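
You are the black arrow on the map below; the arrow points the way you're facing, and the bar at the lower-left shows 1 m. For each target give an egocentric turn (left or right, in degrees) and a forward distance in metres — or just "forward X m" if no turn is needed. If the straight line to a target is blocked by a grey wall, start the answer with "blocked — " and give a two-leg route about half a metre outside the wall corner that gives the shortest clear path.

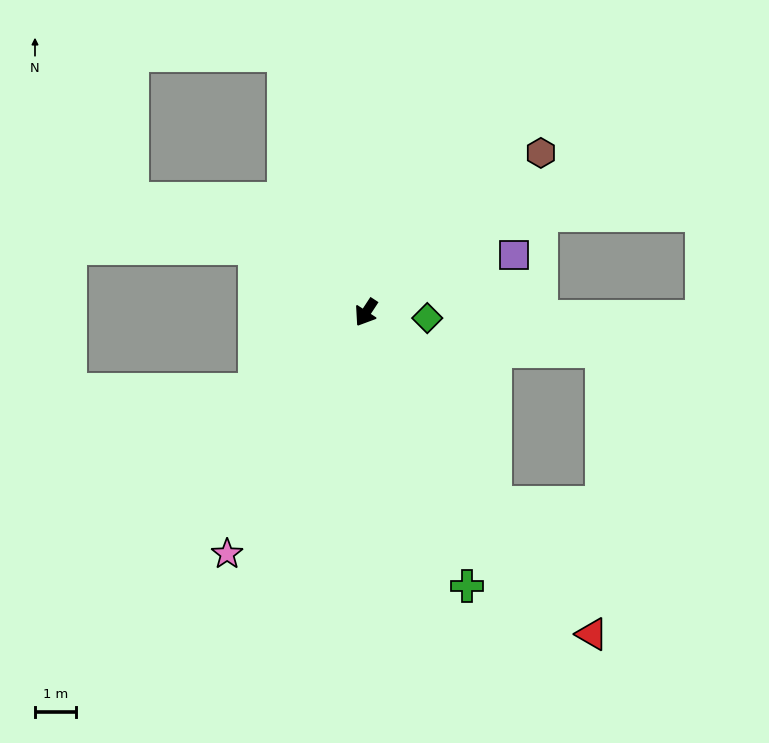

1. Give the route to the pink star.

turn left 3°, forward 6.8 m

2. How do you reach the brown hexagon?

turn left 166°, forward 5.8 m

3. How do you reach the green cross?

turn left 54°, forward 7.1 m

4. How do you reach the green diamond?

turn left 118°, forward 1.5 m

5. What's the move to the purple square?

turn left 144°, forward 3.9 m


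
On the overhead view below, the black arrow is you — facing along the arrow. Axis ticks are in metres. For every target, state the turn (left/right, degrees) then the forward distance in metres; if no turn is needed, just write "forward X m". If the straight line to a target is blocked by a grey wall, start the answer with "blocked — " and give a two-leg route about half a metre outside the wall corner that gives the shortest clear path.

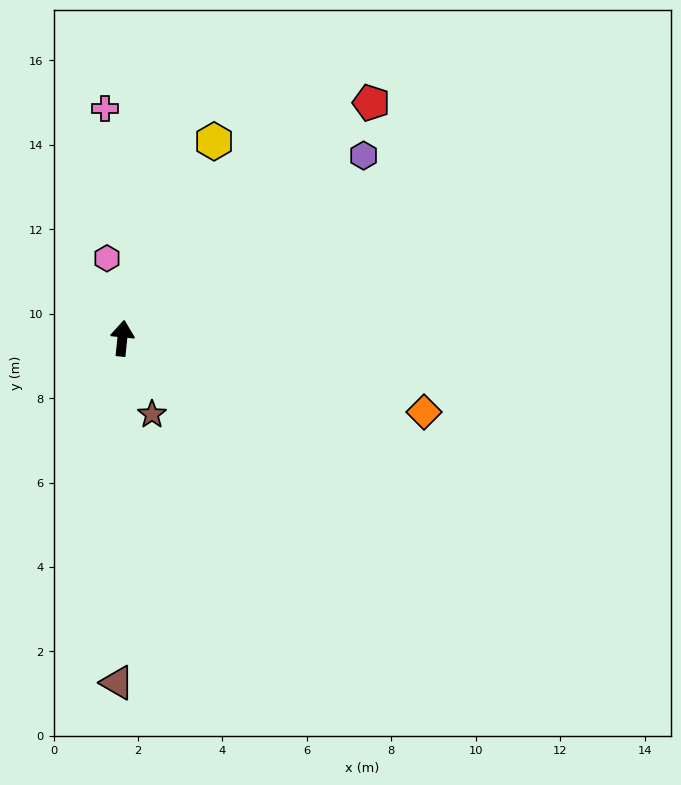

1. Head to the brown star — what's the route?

turn right 153°, forward 1.9 m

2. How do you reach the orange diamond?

turn right 98°, forward 7.4 m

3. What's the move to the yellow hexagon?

turn right 19°, forward 5.1 m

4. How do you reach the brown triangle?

turn right 175°, forward 8.2 m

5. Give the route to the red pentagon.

turn right 41°, forward 8.1 m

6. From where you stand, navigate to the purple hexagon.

turn right 47°, forward 7.2 m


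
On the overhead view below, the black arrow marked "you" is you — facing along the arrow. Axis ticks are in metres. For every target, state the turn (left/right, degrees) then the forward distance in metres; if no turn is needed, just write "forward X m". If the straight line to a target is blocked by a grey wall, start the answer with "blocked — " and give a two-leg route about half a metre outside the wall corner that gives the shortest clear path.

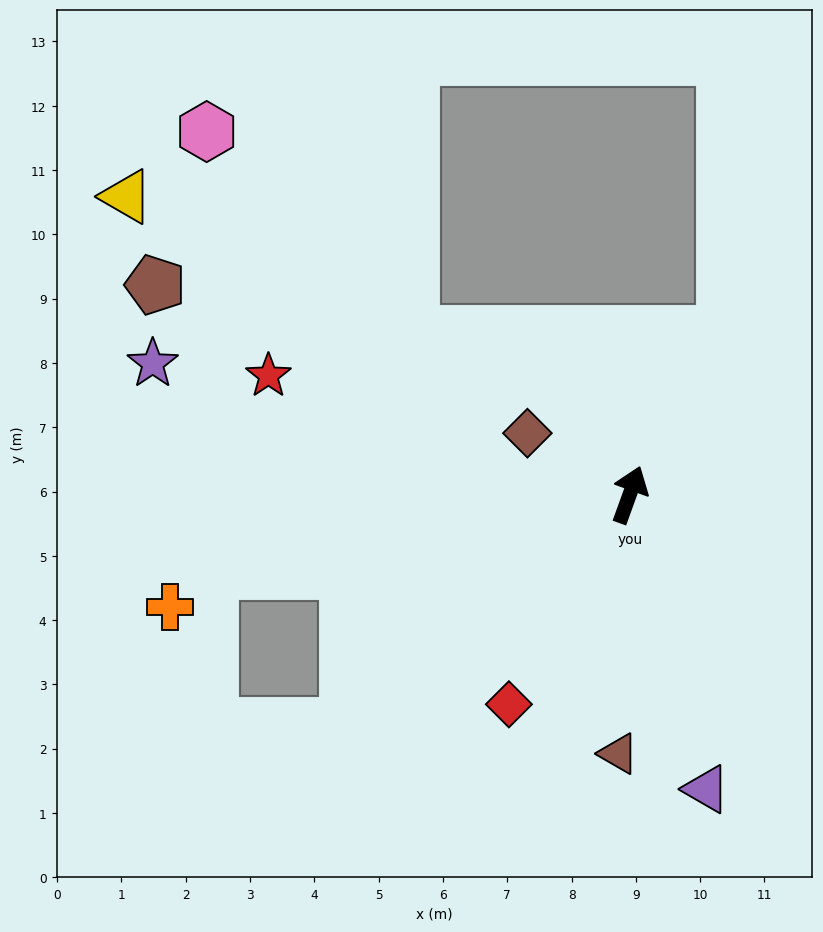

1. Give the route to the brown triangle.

turn right 163°, forward 4.0 m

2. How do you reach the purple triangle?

turn right 146°, forward 4.7 m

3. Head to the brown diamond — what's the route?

turn left 79°, forward 1.9 m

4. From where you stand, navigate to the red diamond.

turn left 170°, forward 3.8 m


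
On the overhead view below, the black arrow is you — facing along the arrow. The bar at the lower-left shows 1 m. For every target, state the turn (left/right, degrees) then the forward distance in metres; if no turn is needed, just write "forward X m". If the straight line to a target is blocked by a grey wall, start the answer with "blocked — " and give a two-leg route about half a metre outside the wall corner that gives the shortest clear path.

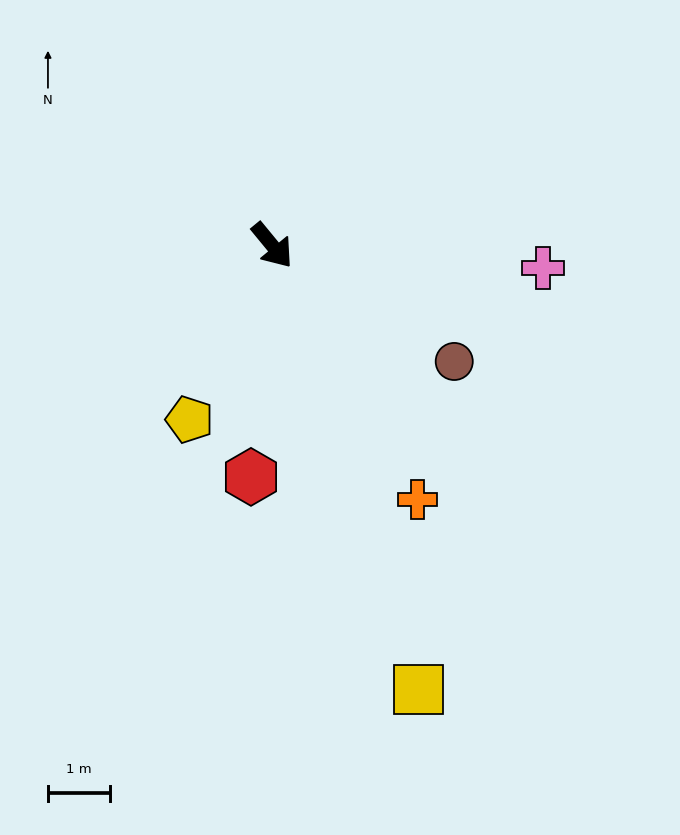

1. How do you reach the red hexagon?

turn right 45°, forward 3.7 m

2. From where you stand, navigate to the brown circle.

turn left 18°, forward 3.5 m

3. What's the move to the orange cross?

turn right 10°, forward 4.7 m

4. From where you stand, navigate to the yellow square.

turn right 21°, forward 7.5 m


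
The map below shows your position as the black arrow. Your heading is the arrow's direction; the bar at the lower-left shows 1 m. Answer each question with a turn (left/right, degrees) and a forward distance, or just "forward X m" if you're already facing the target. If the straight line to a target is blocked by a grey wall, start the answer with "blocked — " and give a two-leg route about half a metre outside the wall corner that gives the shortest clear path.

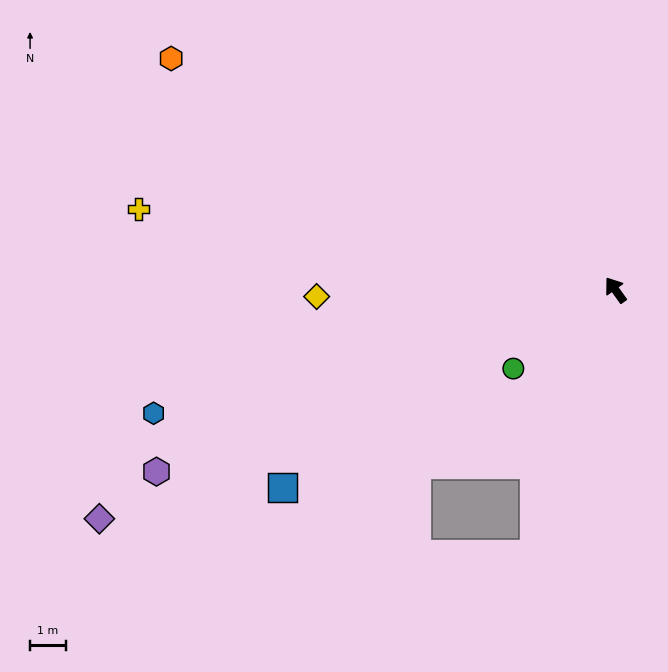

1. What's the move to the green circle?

turn left 92°, forward 3.6 m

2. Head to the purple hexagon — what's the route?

turn left 76°, forward 13.9 m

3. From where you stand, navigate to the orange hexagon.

turn left 27°, forward 14.1 m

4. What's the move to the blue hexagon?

turn left 69°, forward 13.5 m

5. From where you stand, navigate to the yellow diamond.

turn left 56°, forward 8.4 m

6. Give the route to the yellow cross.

turn left 45°, forward 13.7 m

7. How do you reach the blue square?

turn left 85°, forward 10.9 m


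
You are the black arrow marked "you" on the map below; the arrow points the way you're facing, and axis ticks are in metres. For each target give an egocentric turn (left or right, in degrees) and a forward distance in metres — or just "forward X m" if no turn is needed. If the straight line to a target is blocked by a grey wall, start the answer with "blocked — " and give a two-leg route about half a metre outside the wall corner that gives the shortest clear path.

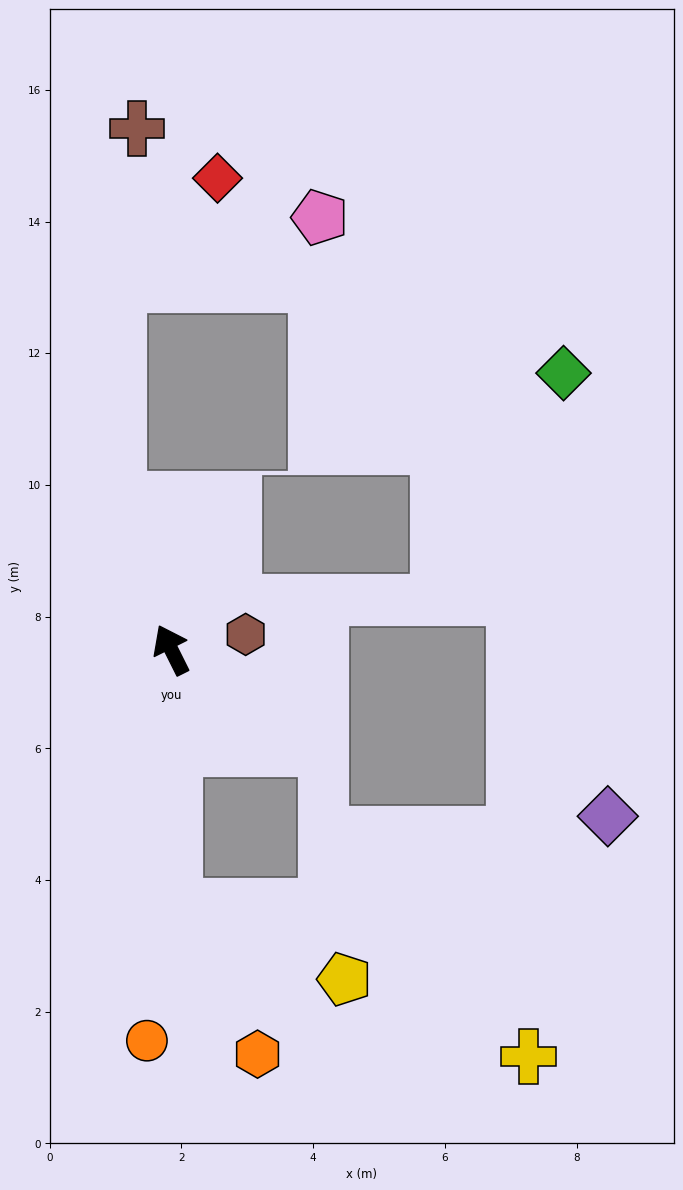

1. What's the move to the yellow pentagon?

blocked — turn left 154°, forward 3.9 m, then turn left 66°, forward 2.8 m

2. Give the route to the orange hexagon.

blocked — turn left 154°, forward 3.9 m, then turn left 29°, forward 2.6 m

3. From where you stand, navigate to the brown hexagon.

turn right 105°, forward 1.2 m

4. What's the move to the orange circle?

turn left 150°, forward 5.9 m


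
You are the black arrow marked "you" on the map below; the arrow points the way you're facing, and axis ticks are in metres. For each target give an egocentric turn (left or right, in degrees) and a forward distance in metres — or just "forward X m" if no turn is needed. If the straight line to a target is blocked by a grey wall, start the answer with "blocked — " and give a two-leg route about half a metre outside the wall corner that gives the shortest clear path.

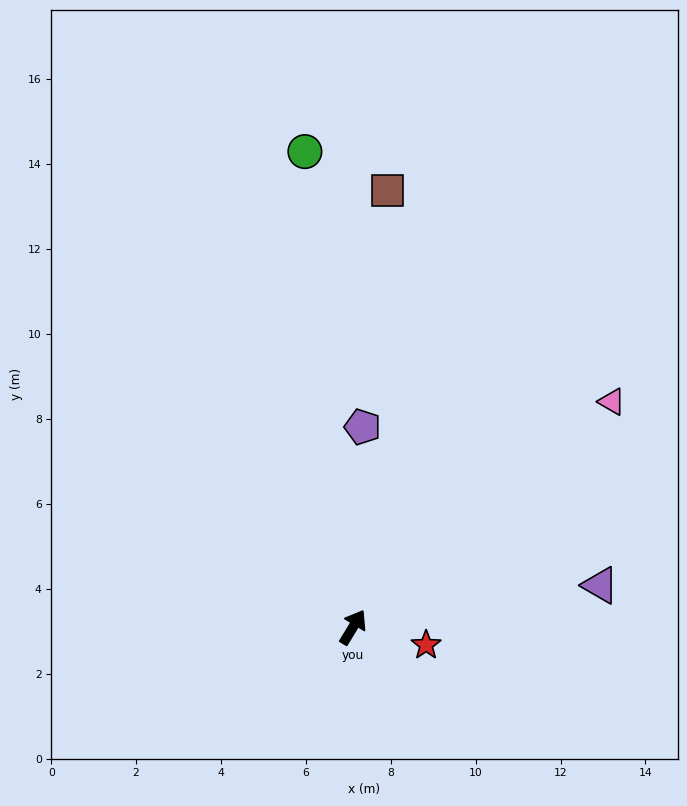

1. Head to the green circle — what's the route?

turn left 37°, forward 11.3 m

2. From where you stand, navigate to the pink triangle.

turn right 18°, forward 8.1 m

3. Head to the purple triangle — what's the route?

turn right 49°, forward 5.9 m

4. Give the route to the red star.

turn right 72°, forward 1.8 m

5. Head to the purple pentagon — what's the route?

turn left 29°, forward 4.7 m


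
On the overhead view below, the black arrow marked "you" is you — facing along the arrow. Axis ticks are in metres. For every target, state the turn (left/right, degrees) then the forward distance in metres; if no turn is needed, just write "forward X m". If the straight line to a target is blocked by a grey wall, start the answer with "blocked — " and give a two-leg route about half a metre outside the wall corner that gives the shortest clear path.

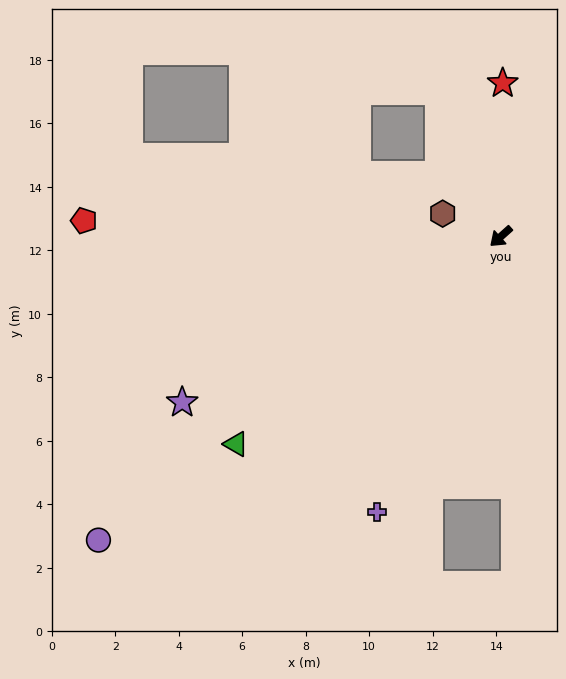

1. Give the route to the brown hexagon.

turn right 63°, forward 2.0 m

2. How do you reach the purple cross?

turn left 24°, forward 9.5 m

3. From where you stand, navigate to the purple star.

turn right 14°, forward 11.3 m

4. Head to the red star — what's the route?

turn right 133°, forward 4.8 m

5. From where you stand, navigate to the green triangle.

turn right 4°, forward 10.6 m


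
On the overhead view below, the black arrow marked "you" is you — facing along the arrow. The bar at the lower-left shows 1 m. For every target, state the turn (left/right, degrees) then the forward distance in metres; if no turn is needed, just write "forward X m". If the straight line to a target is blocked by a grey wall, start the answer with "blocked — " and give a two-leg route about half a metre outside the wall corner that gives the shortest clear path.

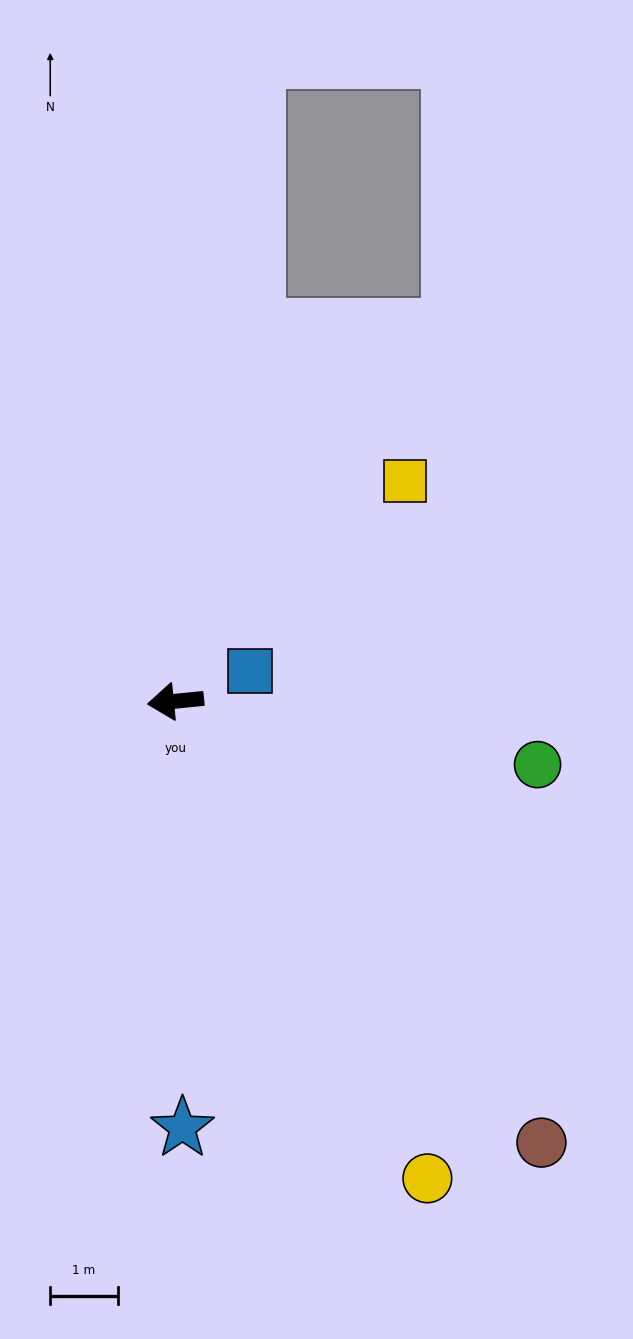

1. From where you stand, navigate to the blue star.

turn left 85°, forward 6.3 m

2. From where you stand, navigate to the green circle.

turn left 164°, forward 5.4 m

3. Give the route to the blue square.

turn right 164°, forward 1.2 m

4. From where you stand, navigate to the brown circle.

turn left 124°, forward 8.5 m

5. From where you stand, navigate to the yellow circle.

turn left 112°, forward 8.0 m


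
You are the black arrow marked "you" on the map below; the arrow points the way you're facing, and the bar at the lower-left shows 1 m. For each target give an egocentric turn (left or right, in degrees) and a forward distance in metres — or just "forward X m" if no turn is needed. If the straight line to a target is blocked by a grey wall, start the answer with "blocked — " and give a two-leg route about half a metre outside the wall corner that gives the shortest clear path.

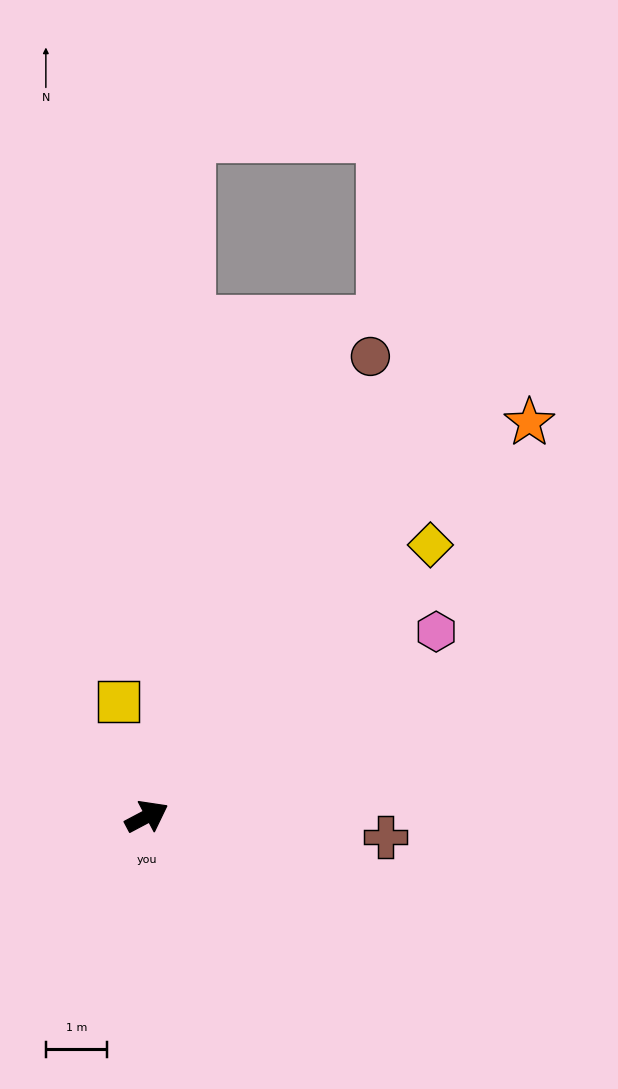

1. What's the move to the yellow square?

turn left 76°, forward 1.9 m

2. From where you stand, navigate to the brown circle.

turn left 36°, forward 8.3 m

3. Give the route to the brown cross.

turn right 33°, forward 3.9 m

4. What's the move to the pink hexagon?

turn left 5°, forward 5.6 m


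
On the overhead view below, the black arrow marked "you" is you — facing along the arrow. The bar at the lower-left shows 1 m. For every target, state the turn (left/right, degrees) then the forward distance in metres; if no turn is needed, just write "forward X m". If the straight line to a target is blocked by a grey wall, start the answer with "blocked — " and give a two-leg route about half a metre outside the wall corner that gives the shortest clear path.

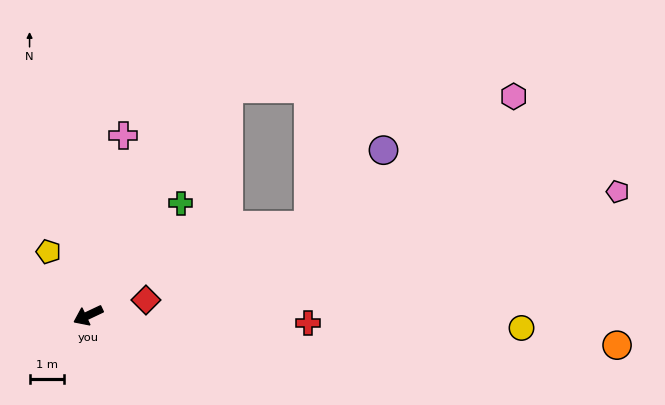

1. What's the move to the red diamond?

turn left 170°, forward 1.8 m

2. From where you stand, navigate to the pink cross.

turn right 126°, forward 5.4 m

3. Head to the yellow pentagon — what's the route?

turn right 83°, forward 2.2 m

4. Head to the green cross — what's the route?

turn right 155°, forward 4.3 m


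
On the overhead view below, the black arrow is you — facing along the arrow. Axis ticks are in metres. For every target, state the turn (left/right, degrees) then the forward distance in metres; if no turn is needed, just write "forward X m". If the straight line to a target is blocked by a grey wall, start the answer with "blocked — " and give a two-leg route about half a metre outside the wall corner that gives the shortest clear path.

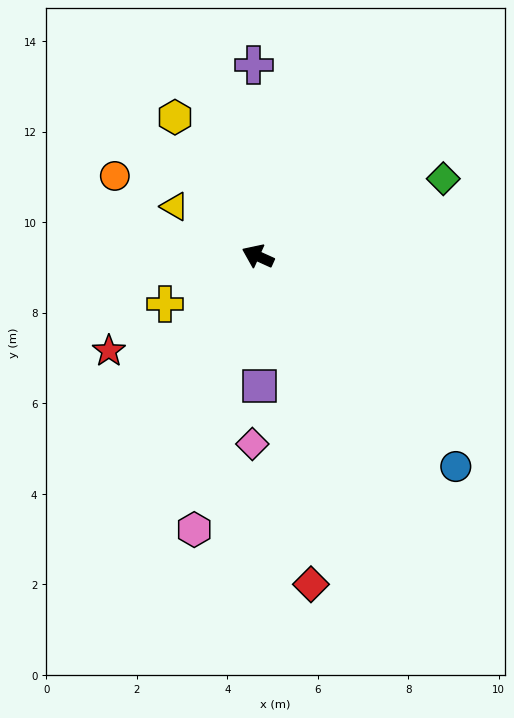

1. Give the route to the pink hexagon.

turn left 101°, forward 6.2 m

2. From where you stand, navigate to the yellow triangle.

turn right 6°, forward 2.1 m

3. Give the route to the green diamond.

turn right 133°, forward 4.4 m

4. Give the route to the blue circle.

turn left 158°, forward 6.4 m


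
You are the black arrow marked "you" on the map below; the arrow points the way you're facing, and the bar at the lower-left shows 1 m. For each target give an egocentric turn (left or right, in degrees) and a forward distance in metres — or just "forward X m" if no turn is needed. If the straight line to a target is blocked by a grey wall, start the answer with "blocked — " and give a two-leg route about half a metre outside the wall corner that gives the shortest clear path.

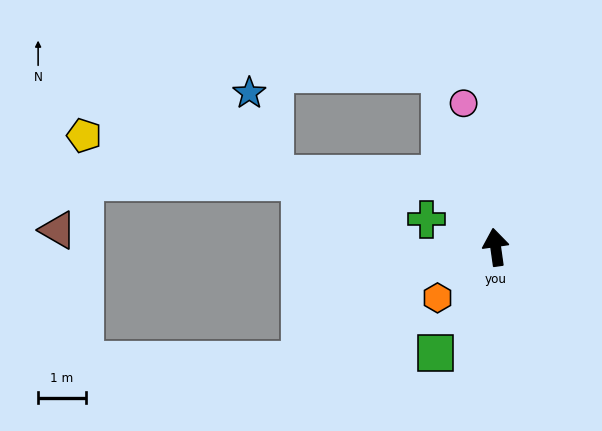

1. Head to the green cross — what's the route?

turn left 60°, forward 1.6 m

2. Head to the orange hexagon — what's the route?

turn left 123°, forward 1.6 m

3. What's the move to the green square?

turn left 142°, forward 2.6 m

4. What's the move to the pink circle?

turn left 5°, forward 3.1 m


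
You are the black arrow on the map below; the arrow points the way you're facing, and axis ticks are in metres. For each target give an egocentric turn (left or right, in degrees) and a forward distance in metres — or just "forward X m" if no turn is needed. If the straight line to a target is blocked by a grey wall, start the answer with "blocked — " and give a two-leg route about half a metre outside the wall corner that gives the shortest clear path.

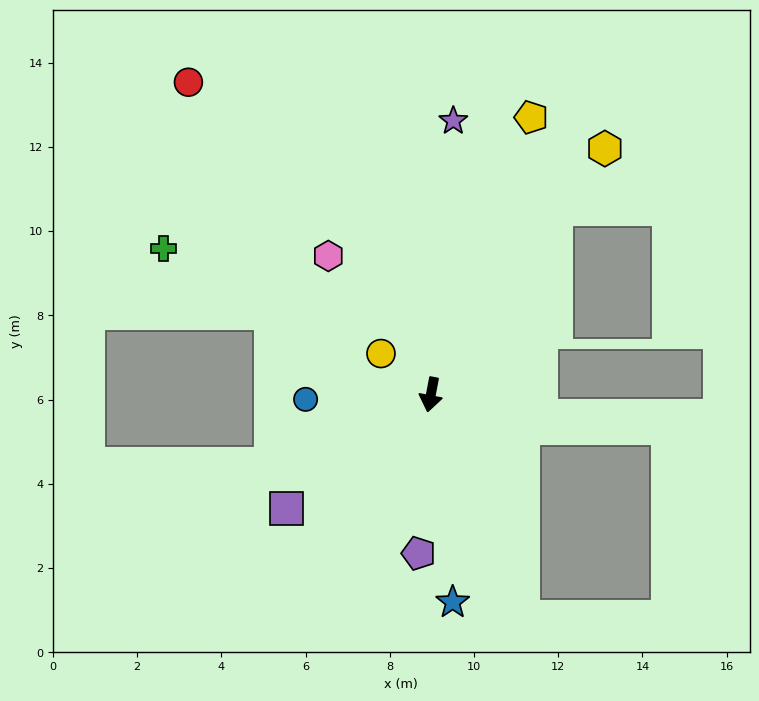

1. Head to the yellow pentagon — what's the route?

turn left 171°, forward 7.0 m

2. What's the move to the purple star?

turn right 174°, forward 6.5 m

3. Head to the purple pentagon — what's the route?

turn left 6°, forward 3.8 m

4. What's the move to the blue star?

turn left 17°, forward 5.0 m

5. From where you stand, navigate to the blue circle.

turn right 77°, forward 3.0 m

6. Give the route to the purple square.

turn right 41°, forward 4.4 m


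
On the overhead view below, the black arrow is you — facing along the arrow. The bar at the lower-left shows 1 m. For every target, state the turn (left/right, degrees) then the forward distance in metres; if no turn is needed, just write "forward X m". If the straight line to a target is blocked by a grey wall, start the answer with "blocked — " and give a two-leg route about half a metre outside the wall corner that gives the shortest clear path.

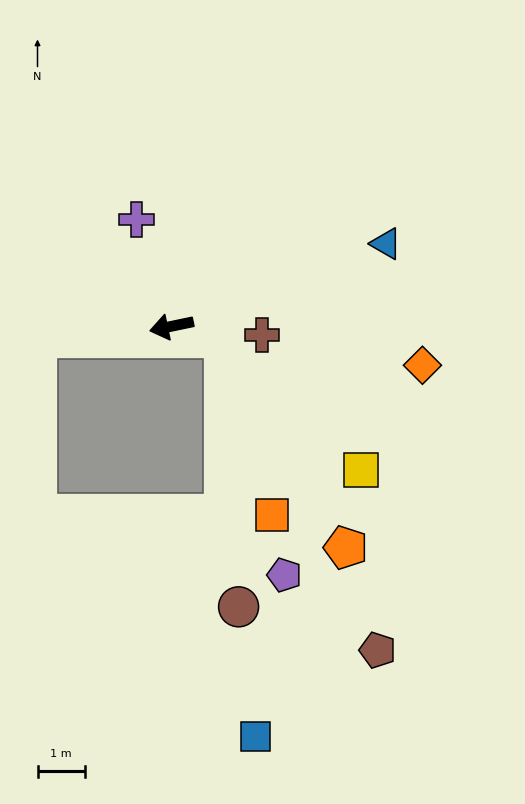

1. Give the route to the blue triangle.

turn right 171°, forward 4.8 m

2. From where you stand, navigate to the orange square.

blocked — turn left 156°, forward 1.1 m, then turn right 63°, forward 3.9 m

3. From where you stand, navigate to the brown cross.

turn left 163°, forward 1.9 m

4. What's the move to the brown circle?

blocked — turn left 156°, forward 1.1 m, then turn right 75°, forward 5.7 m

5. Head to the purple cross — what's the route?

turn right 84°, forward 2.4 m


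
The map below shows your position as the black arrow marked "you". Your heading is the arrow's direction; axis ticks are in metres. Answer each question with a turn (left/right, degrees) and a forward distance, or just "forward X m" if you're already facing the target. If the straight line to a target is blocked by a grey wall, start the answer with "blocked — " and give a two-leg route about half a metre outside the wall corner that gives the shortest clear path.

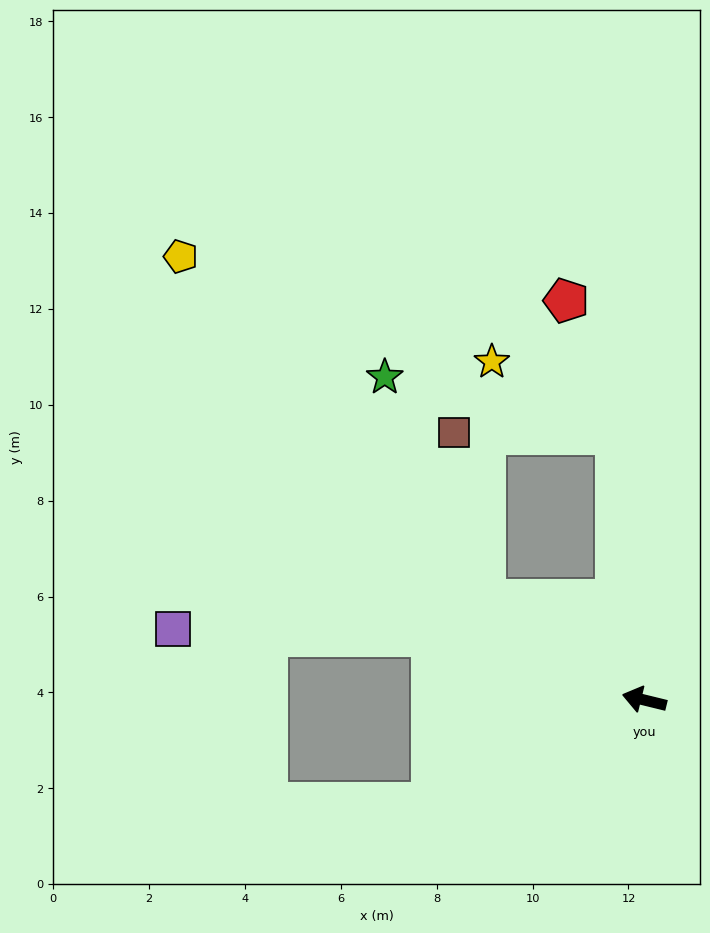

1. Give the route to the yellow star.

blocked — turn right 70°, forward 5.6 m, then turn left 53°, forward 3.0 m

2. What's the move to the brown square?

blocked — turn right 18°, forward 3.9 m, then turn right 48°, forward 3.6 m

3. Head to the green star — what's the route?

blocked — turn right 18°, forward 3.9 m, then turn right 34°, forward 5.1 m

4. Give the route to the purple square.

blocked — turn right 3°, forward 4.6 m, then turn left 15°, forward 5.4 m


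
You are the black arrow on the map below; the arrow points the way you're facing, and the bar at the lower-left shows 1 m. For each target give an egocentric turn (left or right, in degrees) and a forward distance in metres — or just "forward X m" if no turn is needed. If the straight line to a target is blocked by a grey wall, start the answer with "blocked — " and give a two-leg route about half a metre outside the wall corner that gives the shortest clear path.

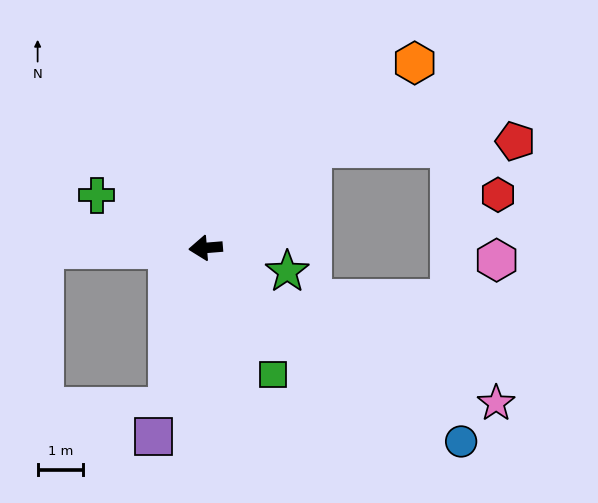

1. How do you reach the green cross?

turn right 30°, forward 2.7 m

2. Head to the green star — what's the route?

turn left 159°, forward 1.9 m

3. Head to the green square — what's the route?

turn left 113°, forward 3.2 m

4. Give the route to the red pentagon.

blocked — turn right 142°, forward 3.2 m, then turn right 41°, forward 4.5 m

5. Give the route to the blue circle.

turn left 138°, forward 7.1 m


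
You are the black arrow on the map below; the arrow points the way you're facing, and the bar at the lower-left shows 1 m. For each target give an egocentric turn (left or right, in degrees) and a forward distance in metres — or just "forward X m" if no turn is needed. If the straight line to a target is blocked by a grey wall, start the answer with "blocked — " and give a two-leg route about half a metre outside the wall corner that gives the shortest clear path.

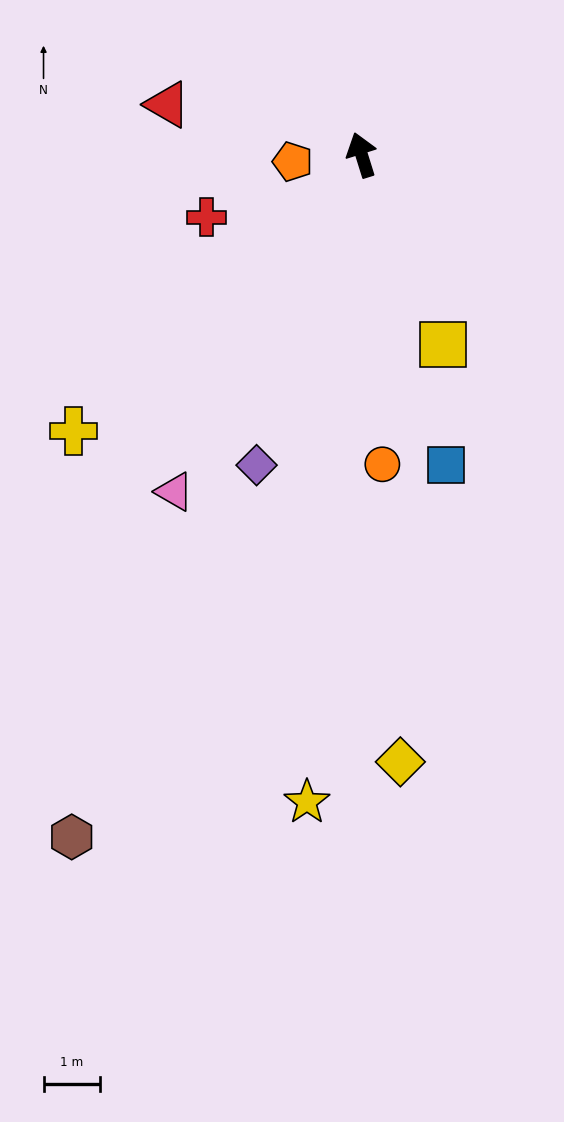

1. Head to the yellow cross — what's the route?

turn left 116°, forward 7.1 m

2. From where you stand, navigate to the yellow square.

turn right 174°, forward 3.6 m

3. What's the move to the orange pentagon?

turn left 78°, forward 1.2 m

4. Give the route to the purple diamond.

turn left 144°, forward 5.8 m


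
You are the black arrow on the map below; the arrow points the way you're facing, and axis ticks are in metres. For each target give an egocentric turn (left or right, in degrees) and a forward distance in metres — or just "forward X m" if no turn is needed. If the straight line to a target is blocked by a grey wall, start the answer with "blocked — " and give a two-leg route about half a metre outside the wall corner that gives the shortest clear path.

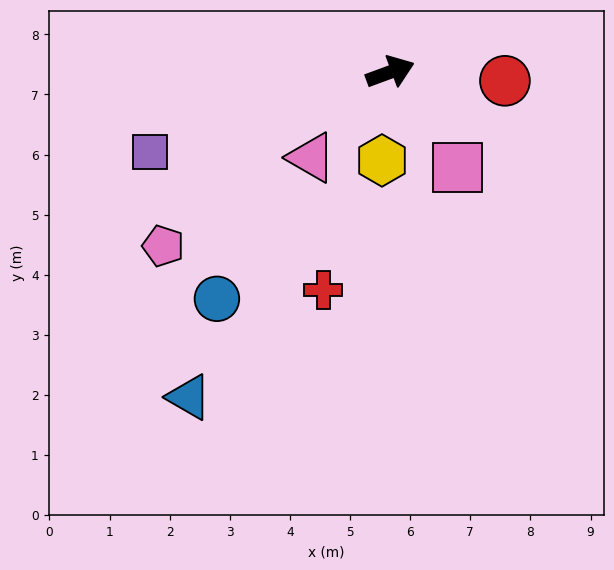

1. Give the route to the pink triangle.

turn right 153°, forward 1.9 m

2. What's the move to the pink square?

turn right 75°, forward 1.9 m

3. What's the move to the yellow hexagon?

turn right 116°, forward 1.5 m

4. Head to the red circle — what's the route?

turn right 25°, forward 1.9 m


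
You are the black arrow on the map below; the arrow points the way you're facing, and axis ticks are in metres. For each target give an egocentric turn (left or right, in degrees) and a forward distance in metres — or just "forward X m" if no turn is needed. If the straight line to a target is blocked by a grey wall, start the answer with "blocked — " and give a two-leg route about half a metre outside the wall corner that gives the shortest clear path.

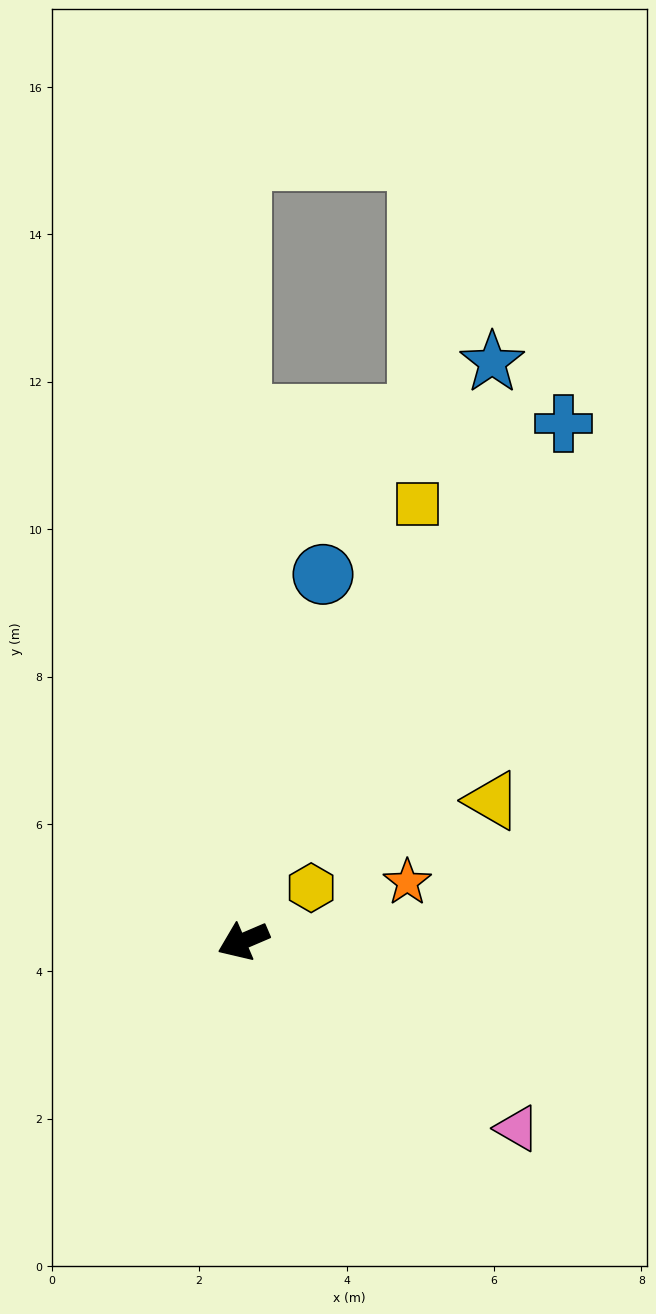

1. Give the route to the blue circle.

turn right 125°, forward 5.1 m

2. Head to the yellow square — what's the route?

turn right 135°, forward 6.4 m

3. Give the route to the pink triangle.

turn left 122°, forward 4.5 m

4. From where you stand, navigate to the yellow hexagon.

turn right 165°, forward 1.2 m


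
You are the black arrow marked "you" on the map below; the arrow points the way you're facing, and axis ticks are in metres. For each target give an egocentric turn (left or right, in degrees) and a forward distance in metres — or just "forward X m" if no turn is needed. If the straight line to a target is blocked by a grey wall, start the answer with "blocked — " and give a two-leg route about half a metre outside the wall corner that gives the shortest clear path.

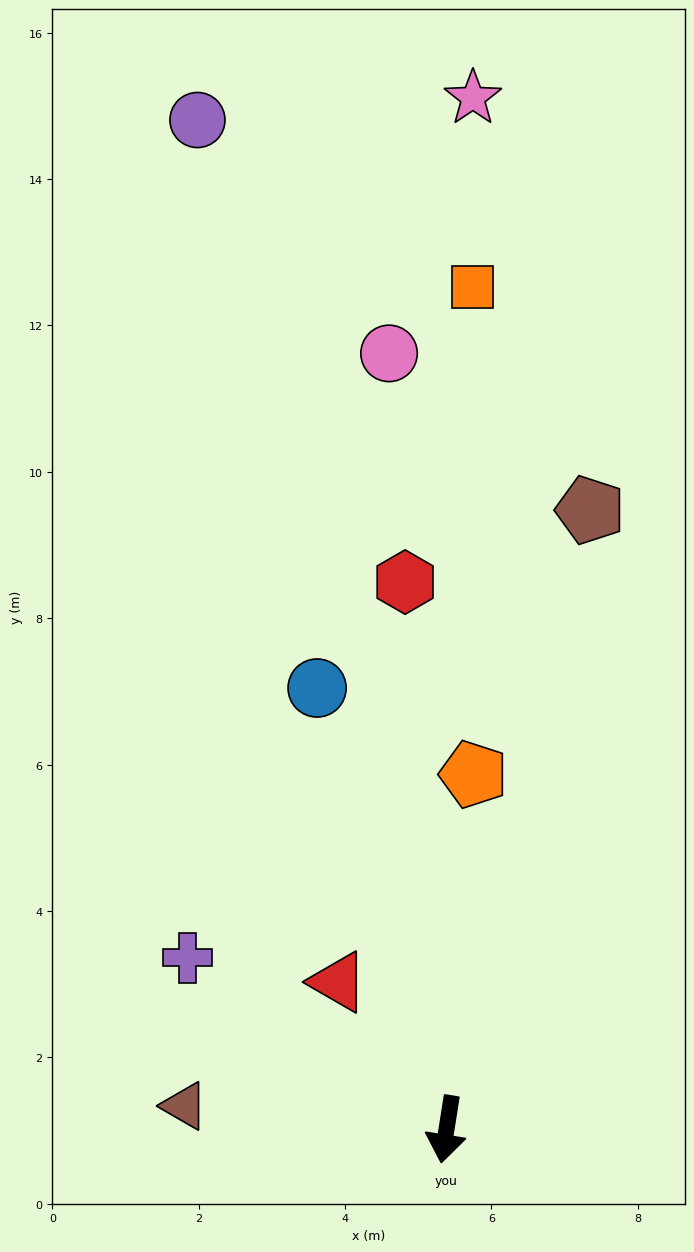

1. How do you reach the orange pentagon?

turn right 175°, forward 4.9 m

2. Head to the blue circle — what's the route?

turn right 155°, forward 6.3 m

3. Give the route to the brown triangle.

turn right 86°, forward 3.6 m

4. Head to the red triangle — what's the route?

turn right 135°, forward 2.5 m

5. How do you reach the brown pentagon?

turn left 176°, forward 8.7 m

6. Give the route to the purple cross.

turn right 115°, forward 4.2 m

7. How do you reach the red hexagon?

turn right 167°, forward 7.5 m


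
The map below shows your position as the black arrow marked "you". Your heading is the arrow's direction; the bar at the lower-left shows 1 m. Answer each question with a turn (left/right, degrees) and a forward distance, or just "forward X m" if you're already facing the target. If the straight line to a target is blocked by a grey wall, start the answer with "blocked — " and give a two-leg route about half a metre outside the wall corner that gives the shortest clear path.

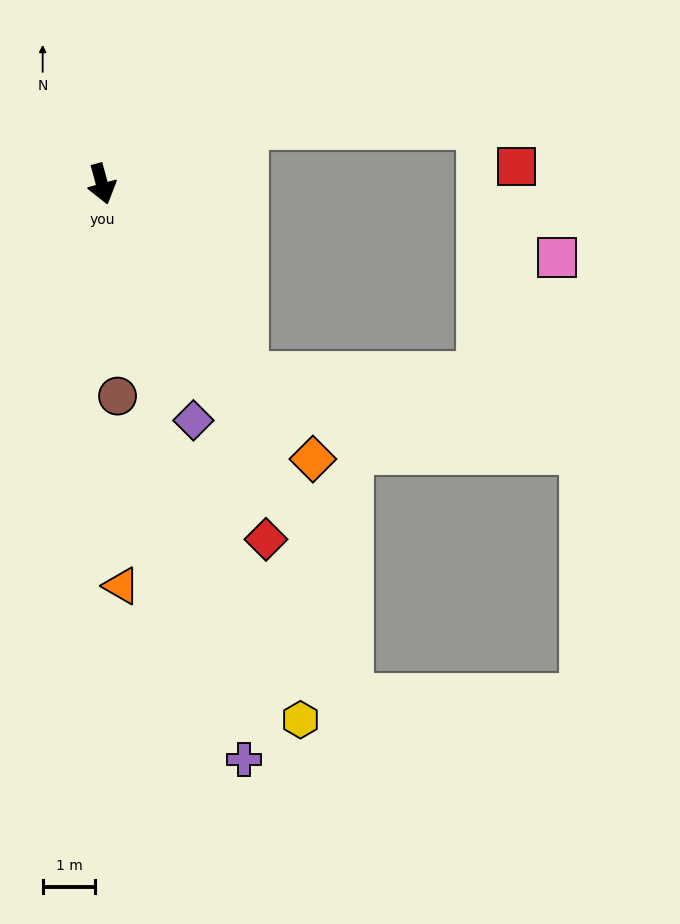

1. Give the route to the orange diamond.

turn left 22°, forward 6.6 m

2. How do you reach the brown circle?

turn right 11°, forward 4.0 m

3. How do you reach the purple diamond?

turn left 6°, forward 4.8 m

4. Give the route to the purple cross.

forward 11.3 m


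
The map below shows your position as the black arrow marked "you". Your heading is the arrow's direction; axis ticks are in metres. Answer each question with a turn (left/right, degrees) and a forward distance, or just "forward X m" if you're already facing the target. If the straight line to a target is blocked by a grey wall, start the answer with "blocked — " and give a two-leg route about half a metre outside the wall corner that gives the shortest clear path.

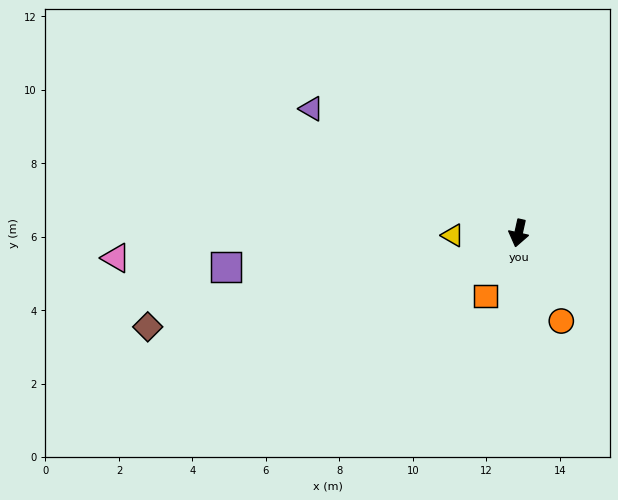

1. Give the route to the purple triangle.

turn right 108°, forward 6.6 m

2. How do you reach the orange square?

turn right 15°, forward 1.9 m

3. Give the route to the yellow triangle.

turn right 76°, forward 1.8 m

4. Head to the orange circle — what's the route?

turn left 39°, forward 2.7 m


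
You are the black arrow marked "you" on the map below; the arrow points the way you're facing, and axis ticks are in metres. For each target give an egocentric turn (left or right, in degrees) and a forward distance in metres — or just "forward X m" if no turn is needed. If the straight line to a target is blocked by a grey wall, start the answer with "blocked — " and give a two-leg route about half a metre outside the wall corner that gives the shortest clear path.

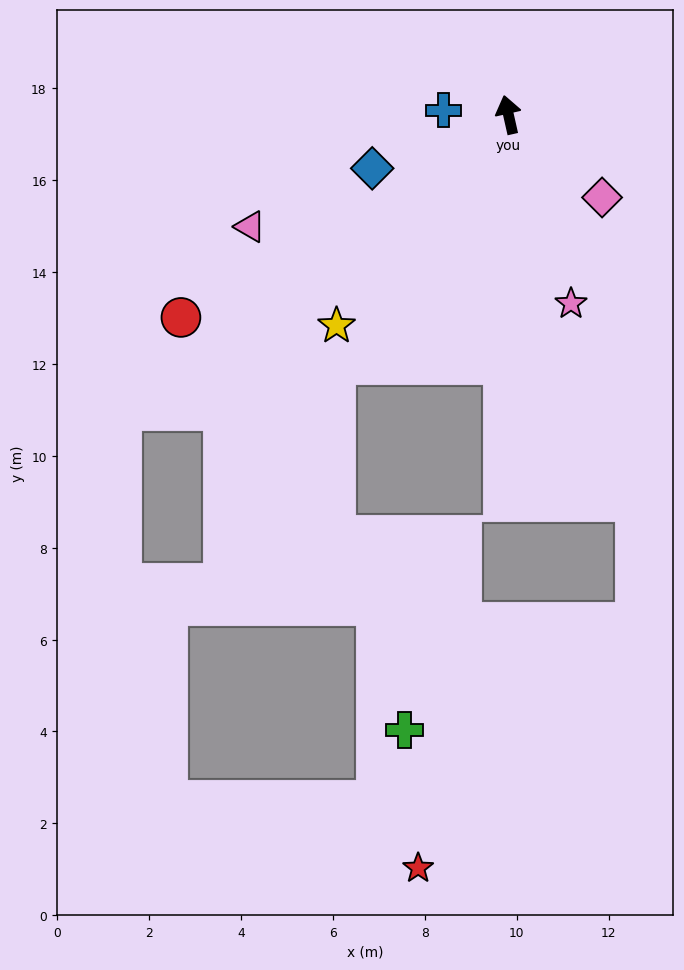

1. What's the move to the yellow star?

turn left 128°, forward 5.9 m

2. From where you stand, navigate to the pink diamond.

turn right 144°, forward 2.7 m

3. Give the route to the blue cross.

turn left 73°, forward 1.4 m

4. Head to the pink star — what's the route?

turn right 174°, forward 4.3 m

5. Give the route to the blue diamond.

turn left 99°, forward 3.2 m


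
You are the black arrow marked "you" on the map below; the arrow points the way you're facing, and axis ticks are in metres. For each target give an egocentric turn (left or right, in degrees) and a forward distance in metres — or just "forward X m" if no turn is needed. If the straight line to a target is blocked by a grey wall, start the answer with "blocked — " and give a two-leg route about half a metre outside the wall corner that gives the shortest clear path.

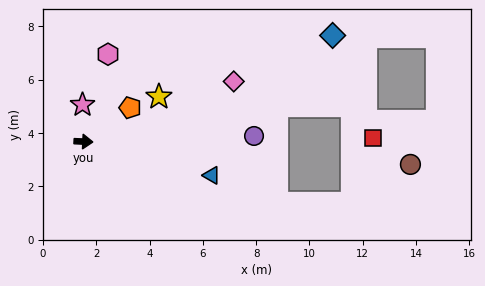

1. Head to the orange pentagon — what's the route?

turn left 39°, forward 2.2 m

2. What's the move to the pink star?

turn left 94°, forward 1.4 m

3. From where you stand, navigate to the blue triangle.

turn right 12°, forward 5.0 m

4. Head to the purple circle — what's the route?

turn left 4°, forward 6.4 m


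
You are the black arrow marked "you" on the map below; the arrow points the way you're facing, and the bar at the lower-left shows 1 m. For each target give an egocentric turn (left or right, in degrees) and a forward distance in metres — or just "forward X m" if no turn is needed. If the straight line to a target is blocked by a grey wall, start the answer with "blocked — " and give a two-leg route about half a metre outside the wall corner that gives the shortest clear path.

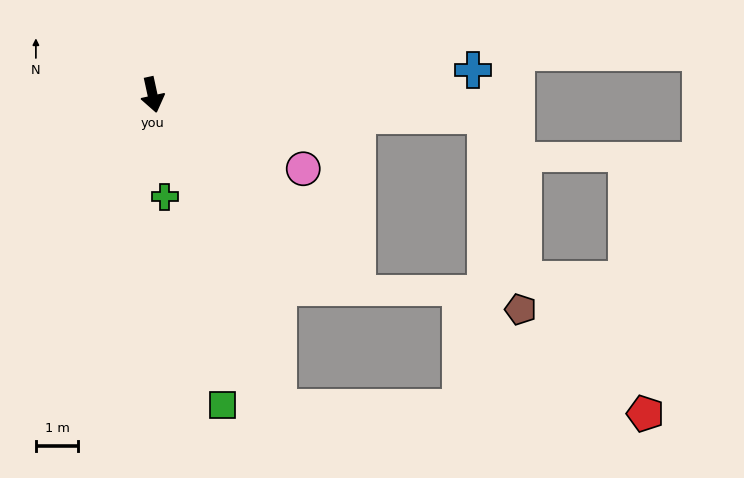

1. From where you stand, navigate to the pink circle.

turn left 52°, forward 3.9 m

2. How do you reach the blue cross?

turn left 82°, forward 7.6 m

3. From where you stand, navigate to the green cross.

turn right 5°, forward 2.4 m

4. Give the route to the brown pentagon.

blocked — turn left 74°, forward 7.8 m, then turn right 76°, forward 4.6 m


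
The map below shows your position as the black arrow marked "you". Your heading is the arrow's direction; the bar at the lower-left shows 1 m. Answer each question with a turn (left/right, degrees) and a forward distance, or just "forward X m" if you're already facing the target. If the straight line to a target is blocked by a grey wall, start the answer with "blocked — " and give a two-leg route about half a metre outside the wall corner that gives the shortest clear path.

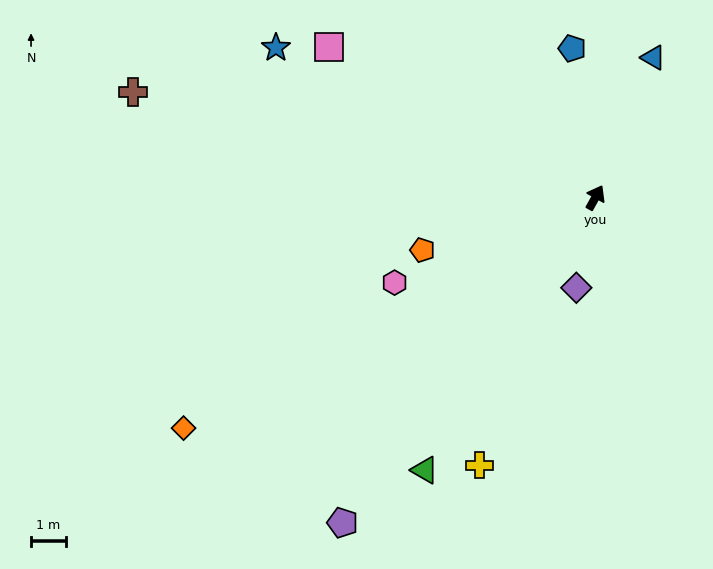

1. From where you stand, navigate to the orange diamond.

turn left 148°, forward 13.5 m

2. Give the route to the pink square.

turn left 89°, forward 8.8 m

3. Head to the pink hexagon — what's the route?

turn left 142°, forward 6.3 m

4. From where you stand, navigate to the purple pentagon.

turn left 171°, forward 11.8 m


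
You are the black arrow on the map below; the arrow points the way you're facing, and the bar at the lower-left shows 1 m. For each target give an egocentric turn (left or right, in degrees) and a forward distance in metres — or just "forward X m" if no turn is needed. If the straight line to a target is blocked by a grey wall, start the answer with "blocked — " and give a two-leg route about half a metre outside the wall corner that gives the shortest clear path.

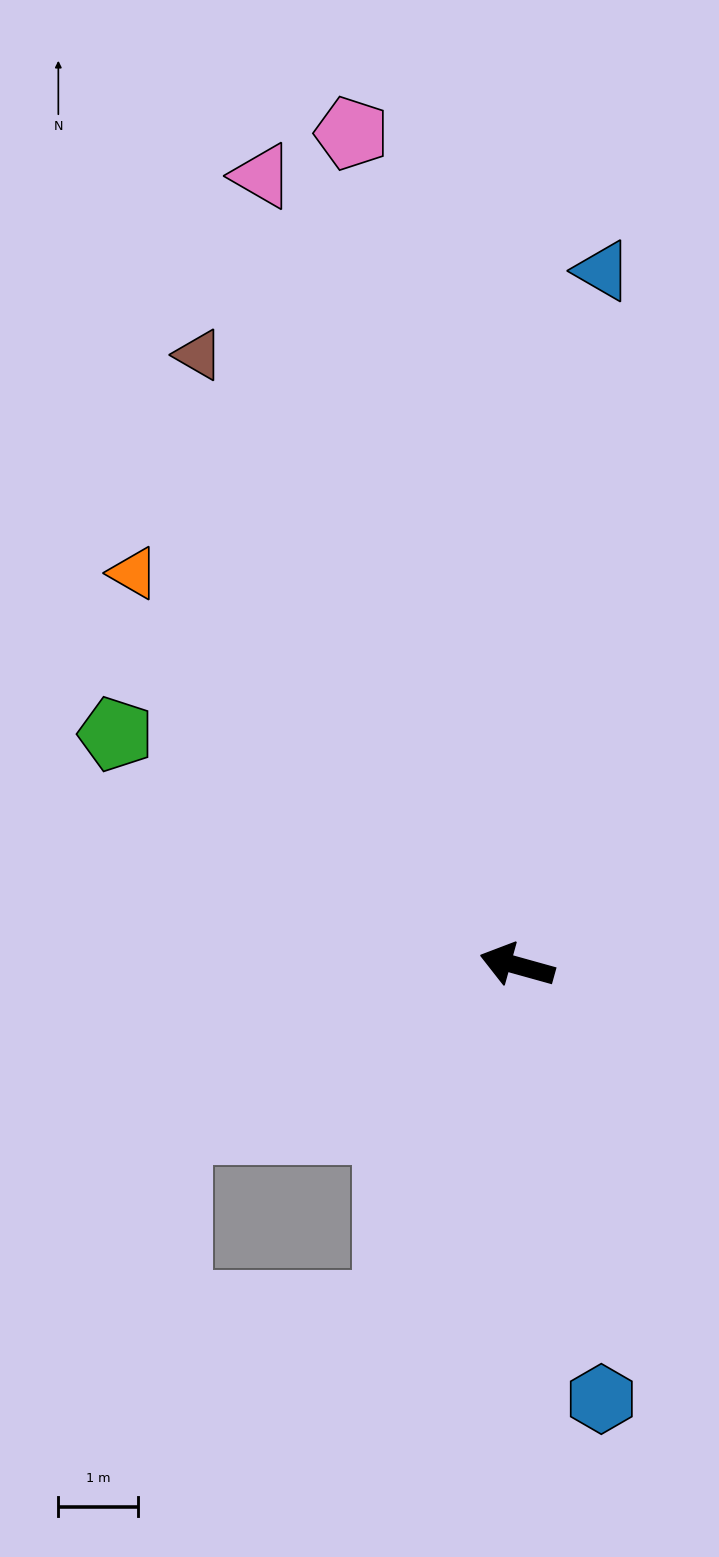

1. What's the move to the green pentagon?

turn right 14°, forward 5.8 m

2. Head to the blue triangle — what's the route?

turn right 81°, forward 8.7 m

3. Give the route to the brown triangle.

turn right 47°, forward 8.6 m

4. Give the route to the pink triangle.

turn right 57°, forward 10.4 m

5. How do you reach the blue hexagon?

turn left 117°, forward 5.5 m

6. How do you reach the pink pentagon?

turn right 63°, forward 10.6 m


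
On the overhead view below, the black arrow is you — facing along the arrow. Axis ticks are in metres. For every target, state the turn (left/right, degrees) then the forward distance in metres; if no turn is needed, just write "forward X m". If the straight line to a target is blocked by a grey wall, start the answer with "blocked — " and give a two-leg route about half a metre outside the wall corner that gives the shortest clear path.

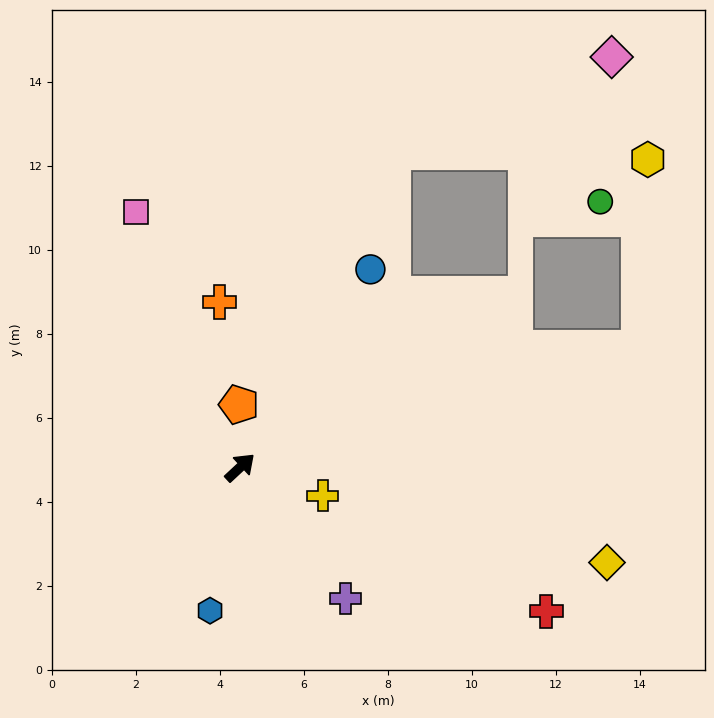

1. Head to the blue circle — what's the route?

turn left 14°, forward 5.6 m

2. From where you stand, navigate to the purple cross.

turn right 94°, forward 4.0 m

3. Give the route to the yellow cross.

turn right 62°, forward 2.1 m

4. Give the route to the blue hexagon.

turn right 145°, forward 3.5 m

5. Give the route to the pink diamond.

blocked — turn left 21°, forward 8.3 m, then turn right 40°, forward 5.7 m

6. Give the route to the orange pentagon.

turn left 48°, forward 1.5 m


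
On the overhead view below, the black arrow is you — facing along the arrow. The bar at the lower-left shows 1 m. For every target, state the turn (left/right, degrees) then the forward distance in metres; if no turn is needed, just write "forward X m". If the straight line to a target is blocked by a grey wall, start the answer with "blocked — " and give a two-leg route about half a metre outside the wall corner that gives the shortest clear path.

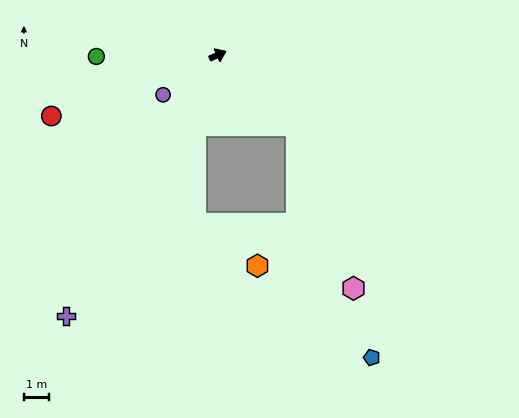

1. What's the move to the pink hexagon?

blocked — turn right 66°, forward 4.2 m, then turn right 29°, forward 6.8 m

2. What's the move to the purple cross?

turn right 144°, forward 12.0 m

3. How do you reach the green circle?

turn left 157°, forward 4.8 m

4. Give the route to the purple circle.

turn right 168°, forward 2.7 m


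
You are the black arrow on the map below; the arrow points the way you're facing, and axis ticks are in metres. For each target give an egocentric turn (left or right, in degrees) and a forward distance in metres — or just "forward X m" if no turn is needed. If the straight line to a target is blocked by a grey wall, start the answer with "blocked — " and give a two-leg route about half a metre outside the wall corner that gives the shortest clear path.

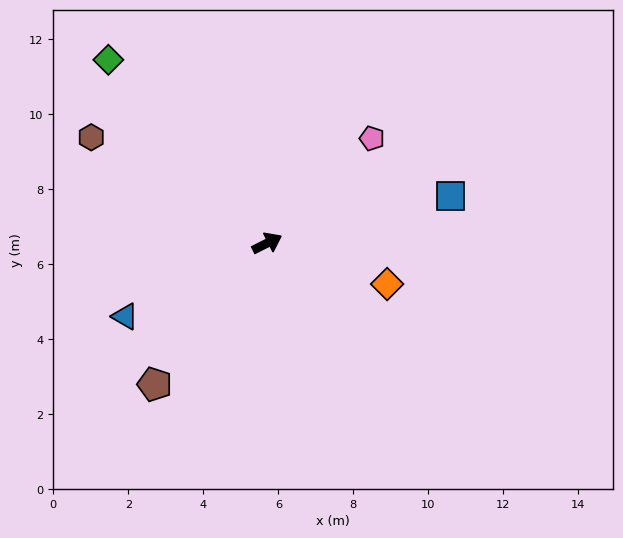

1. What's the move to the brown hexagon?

turn left 122°, forward 5.5 m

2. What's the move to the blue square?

turn right 12°, forward 5.0 m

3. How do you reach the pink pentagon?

turn left 18°, forward 4.0 m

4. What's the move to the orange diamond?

turn right 46°, forward 3.4 m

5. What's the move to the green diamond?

turn left 104°, forward 6.5 m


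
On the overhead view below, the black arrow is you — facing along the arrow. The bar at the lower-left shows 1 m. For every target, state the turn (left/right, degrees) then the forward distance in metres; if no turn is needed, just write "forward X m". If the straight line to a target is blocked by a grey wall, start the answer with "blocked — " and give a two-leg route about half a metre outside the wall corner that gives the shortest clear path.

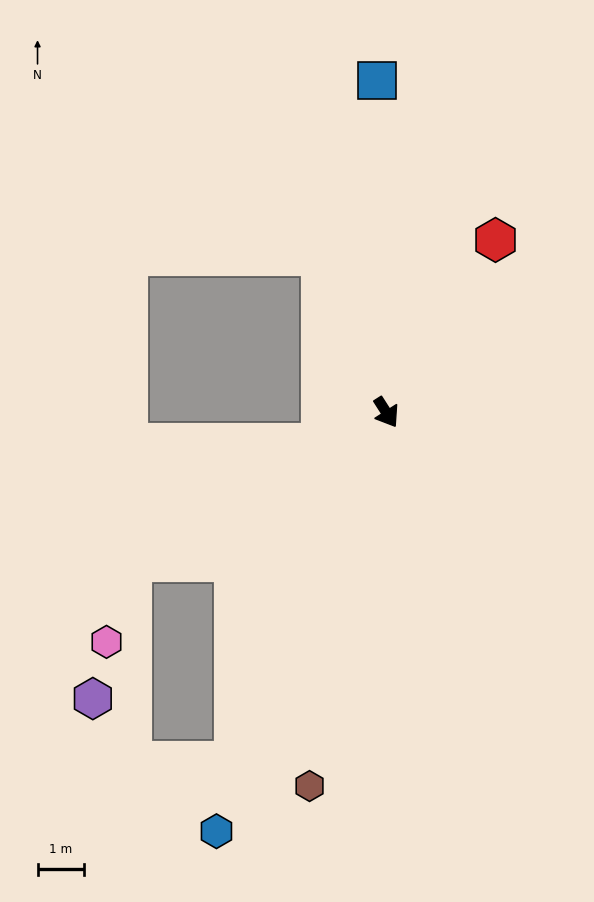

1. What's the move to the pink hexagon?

blocked — turn right 92°, forward 6.3 m, then turn left 42°, forward 1.8 m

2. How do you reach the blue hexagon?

turn right 55°, forward 9.7 m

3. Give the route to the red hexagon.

turn left 115°, forward 4.4 m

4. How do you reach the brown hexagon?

turn right 44°, forward 8.2 m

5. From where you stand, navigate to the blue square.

turn left 149°, forward 7.1 m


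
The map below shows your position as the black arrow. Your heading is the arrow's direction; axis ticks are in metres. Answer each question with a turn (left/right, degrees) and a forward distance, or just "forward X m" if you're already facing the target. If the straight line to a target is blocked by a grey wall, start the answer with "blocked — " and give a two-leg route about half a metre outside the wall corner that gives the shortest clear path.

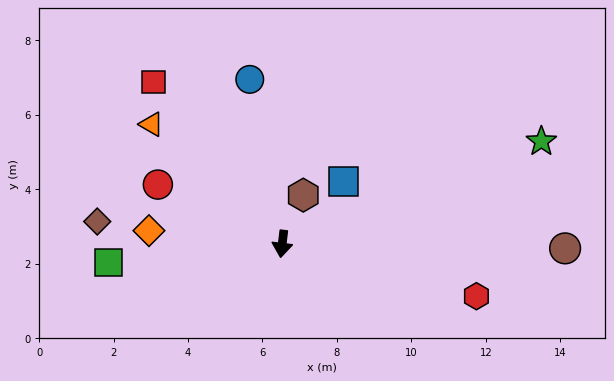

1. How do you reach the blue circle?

turn right 162°, forward 4.5 m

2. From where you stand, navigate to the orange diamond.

turn right 89°, forward 3.6 m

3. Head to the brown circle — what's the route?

turn left 96°, forward 7.6 m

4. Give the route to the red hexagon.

turn left 82°, forward 5.4 m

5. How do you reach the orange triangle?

turn right 126°, forward 4.8 m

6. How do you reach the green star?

turn left 118°, forward 7.5 m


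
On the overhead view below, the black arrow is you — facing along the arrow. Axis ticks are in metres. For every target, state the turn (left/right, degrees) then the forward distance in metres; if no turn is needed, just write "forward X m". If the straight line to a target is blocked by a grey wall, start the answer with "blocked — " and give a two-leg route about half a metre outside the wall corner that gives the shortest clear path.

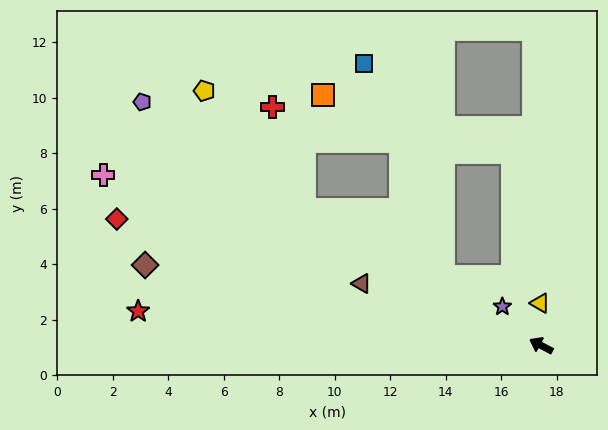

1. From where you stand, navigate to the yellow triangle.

turn right 61°, forward 1.5 m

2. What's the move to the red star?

turn left 23°, forward 14.6 m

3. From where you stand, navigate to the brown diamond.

turn left 16°, forward 14.6 m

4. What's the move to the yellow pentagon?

blocked — turn right 2°, forward 9.8 m, then turn right 20°, forward 5.6 m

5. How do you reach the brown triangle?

turn left 9°, forward 6.8 m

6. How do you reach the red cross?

blocked — turn right 2°, forward 9.8 m, then turn right 43°, forward 3.9 m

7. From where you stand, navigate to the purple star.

turn right 17°, forward 2.0 m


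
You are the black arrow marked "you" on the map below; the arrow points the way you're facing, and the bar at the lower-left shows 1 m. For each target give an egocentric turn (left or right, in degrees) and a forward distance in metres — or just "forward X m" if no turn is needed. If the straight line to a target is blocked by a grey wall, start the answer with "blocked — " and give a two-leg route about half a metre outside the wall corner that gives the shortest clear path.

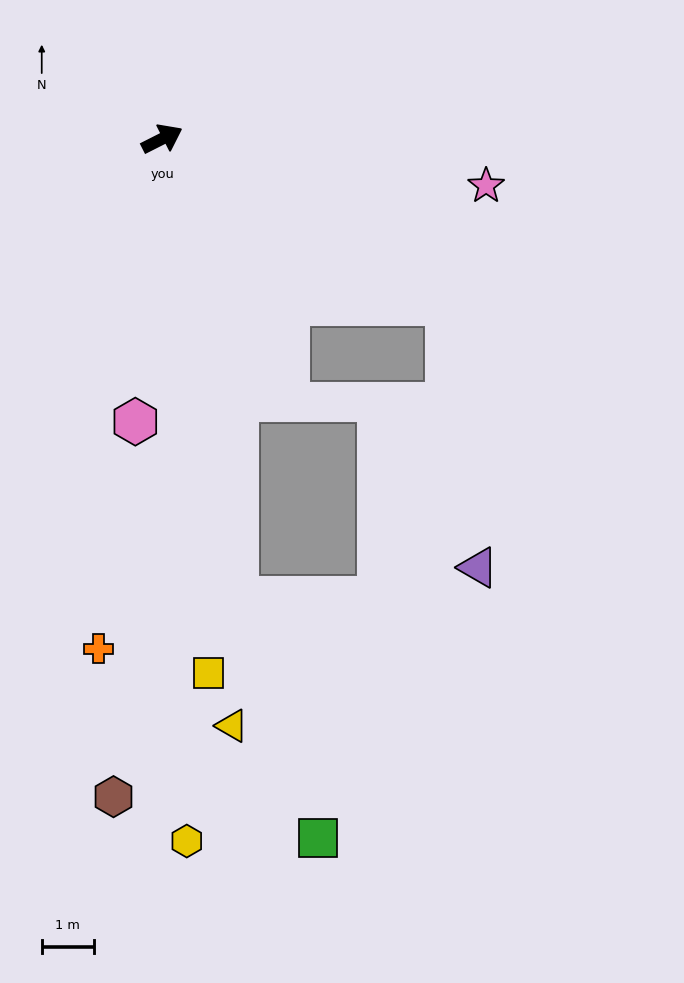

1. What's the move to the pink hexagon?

turn right 122°, forward 5.4 m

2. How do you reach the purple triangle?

blocked — turn right 57°, forward 6.3 m, then turn right 53°, forward 5.1 m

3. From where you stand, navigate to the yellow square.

turn right 112°, forward 10.2 m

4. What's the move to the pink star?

turn right 35°, forward 6.3 m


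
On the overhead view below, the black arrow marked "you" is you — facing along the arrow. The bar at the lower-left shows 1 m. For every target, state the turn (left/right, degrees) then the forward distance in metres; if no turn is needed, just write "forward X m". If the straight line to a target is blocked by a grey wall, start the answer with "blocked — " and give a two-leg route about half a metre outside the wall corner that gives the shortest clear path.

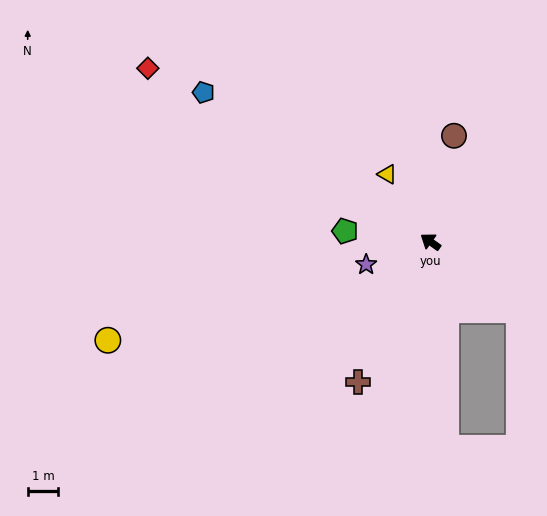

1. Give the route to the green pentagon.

turn left 28°, forward 2.8 m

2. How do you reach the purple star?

turn left 55°, forward 2.2 m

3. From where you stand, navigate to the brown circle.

turn right 67°, forward 3.6 m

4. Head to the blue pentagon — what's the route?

turn left 2°, forward 8.9 m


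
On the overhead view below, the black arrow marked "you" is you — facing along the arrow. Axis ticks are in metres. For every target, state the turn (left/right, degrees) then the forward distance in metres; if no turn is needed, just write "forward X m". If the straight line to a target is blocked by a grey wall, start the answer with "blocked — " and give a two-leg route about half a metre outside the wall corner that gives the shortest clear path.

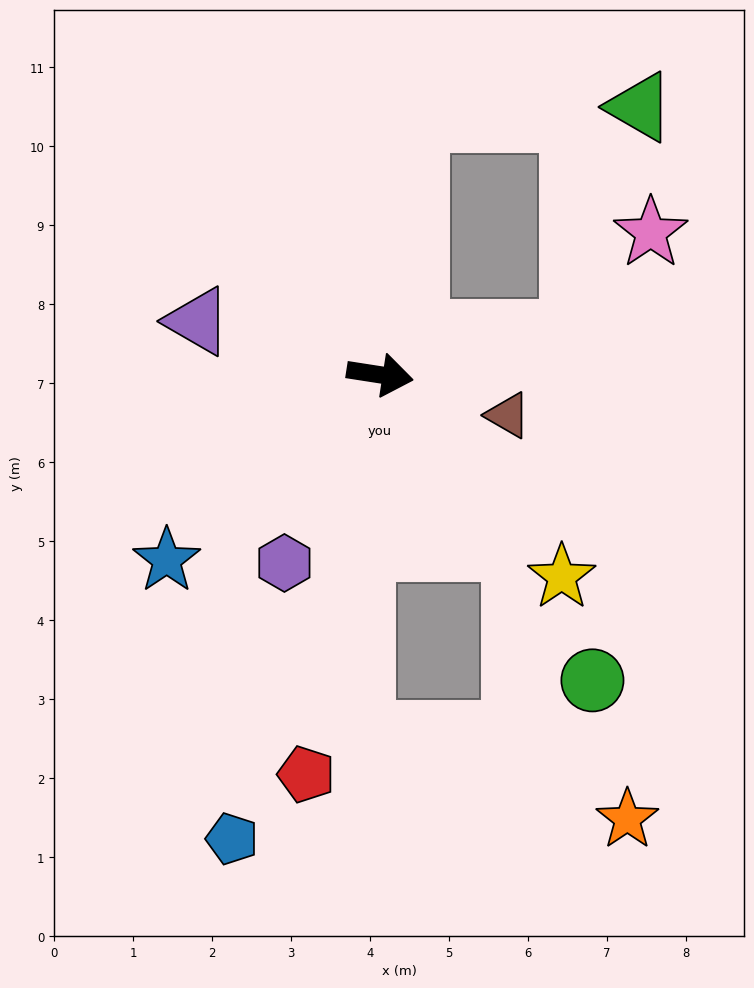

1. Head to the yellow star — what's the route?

turn right 39°, forward 3.4 m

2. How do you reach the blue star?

turn right 130°, forward 3.6 m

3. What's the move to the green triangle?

blocked — turn left 91°, forward 3.3 m, then turn right 79°, forward 2.8 m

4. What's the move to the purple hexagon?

turn right 108°, forward 2.7 m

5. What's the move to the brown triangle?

turn right 9°, forward 1.7 m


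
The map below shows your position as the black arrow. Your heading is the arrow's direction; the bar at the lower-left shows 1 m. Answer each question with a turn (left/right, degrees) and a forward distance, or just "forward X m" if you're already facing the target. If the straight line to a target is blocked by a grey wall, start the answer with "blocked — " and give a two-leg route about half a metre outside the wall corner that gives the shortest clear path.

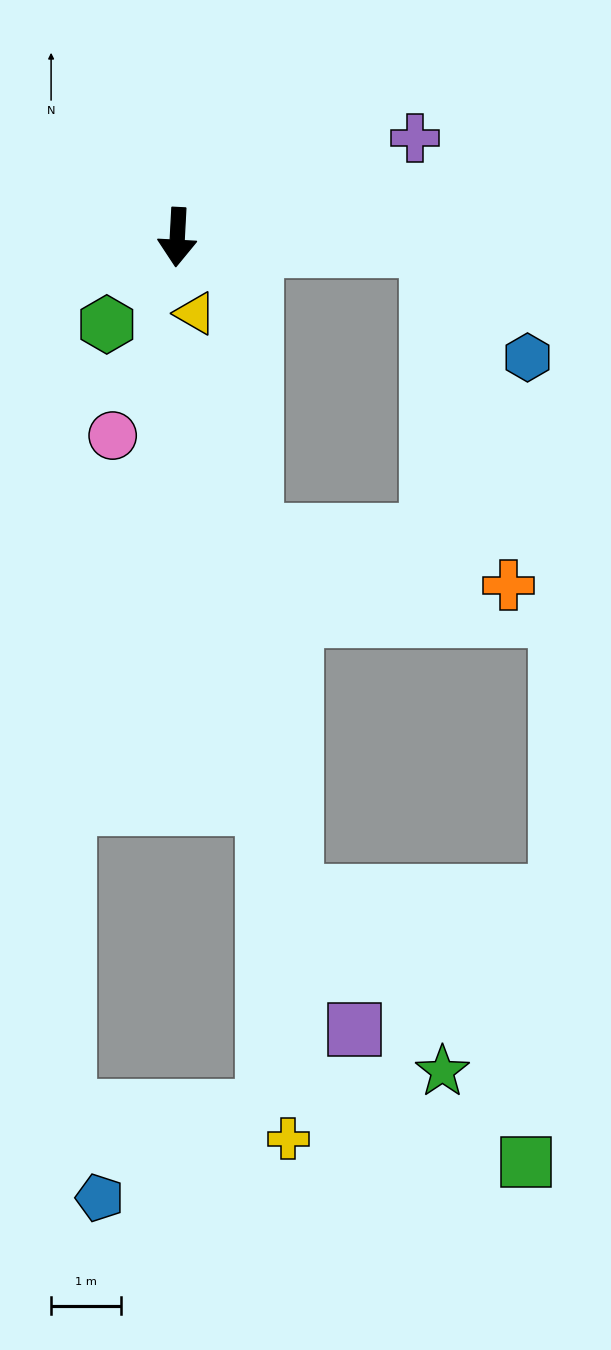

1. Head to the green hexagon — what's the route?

turn right 36°, forward 1.6 m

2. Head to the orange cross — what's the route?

blocked — turn left 91°, forward 3.6 m, then turn right 75°, forward 5.0 m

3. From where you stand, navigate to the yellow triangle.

turn left 16°, forward 1.1 m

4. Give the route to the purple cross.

turn left 116°, forward 3.7 m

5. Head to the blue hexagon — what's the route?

blocked — turn left 91°, forward 3.6 m, then turn right 46°, forward 2.1 m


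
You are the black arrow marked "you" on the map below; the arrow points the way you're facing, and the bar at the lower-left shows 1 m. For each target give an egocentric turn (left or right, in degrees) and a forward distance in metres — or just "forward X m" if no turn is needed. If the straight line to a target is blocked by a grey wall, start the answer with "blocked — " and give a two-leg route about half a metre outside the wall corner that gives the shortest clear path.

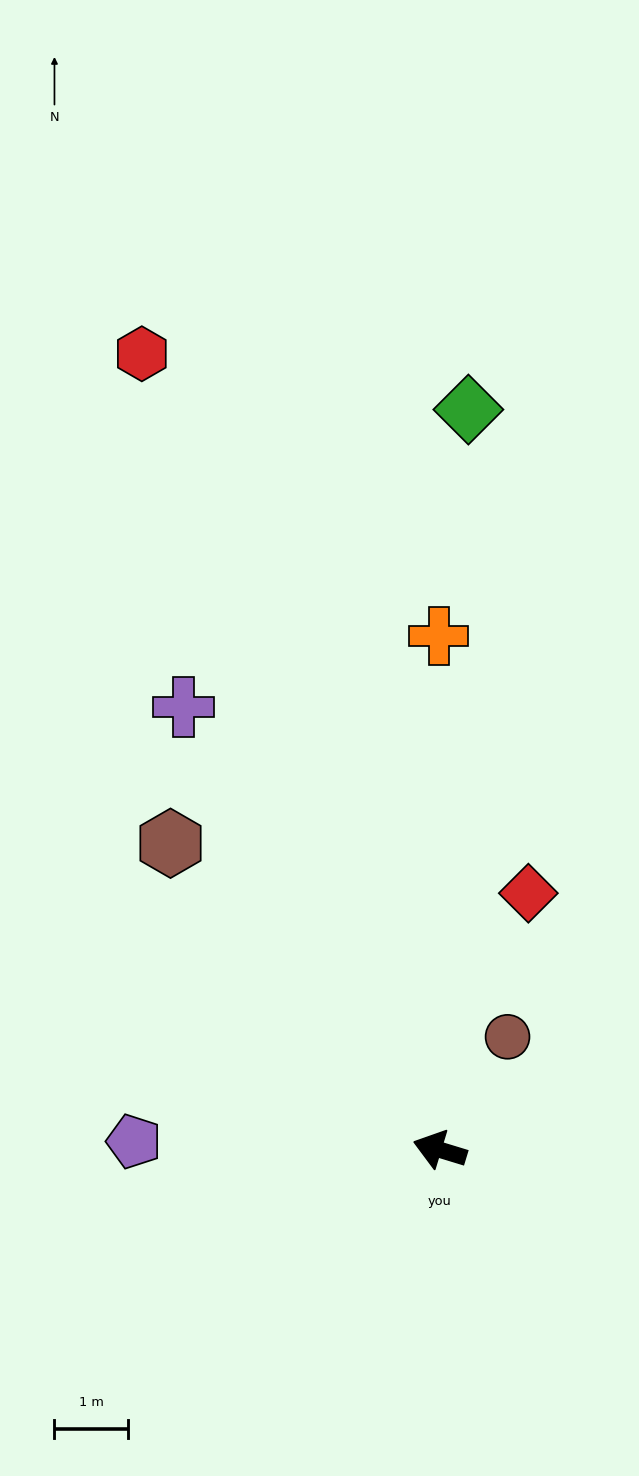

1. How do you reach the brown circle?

turn right 104°, forward 1.8 m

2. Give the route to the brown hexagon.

turn right 32°, forward 5.5 m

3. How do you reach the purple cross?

turn right 43°, forward 7.0 m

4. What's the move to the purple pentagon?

turn left 15°, forward 4.2 m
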